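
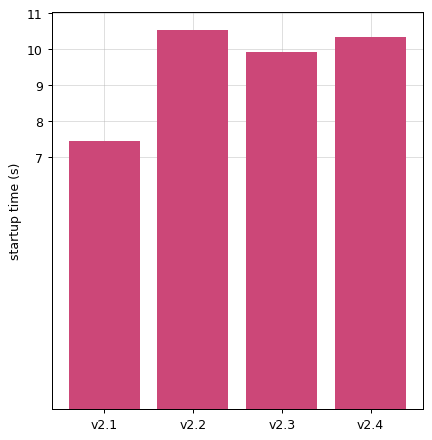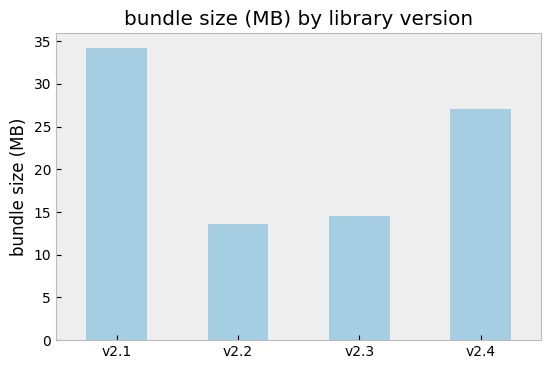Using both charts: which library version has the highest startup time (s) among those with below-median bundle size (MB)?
Chart 2 median bundle size (MB) ≈ 20; below-median library versions: v2.2, v2.3. Among those, v2.2 has the highest startup time (s) (≈ 11).

v2.2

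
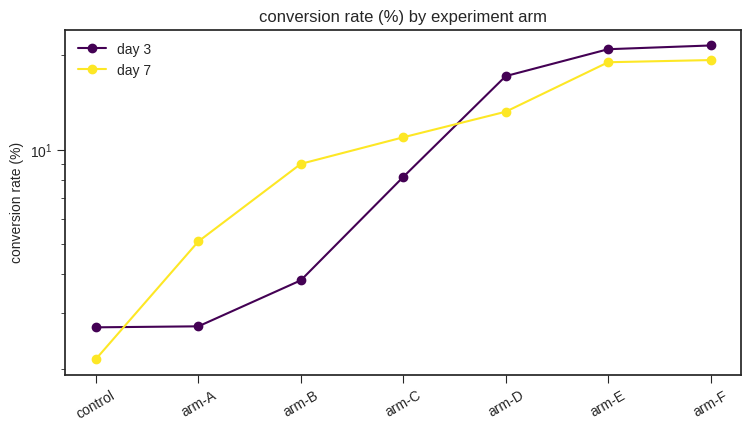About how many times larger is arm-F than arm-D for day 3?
≈ 1.22×

arm-F ≈ 22, arm-D ≈ 18; 22/18 ≈ 1.22.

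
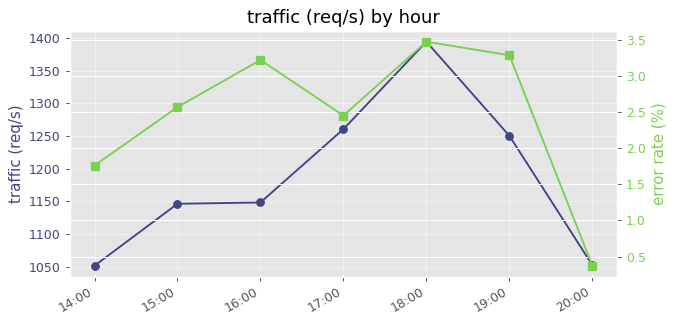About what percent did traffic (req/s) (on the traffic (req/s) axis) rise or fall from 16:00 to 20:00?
16:00 ≈ 1150, 20:00 ≈ 1050; (1050 − 1150) / 1150 ≈ -8.7%.

≈ -8.7%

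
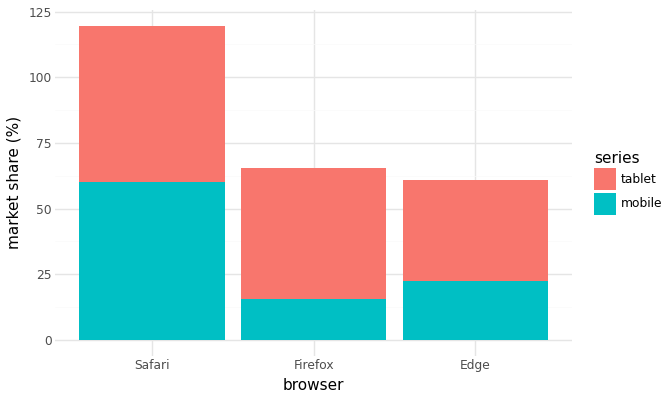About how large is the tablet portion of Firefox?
tablet top ≈ 70, bottom ≈ 20; segment ≈ 50.

≈ 50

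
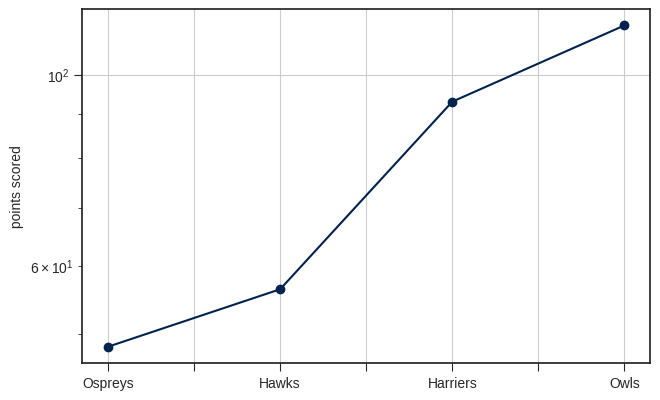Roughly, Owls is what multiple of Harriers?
Owls ≈ 110, Harriers ≈ 90; 110/90 ≈ 1.22.

≈ 1.22×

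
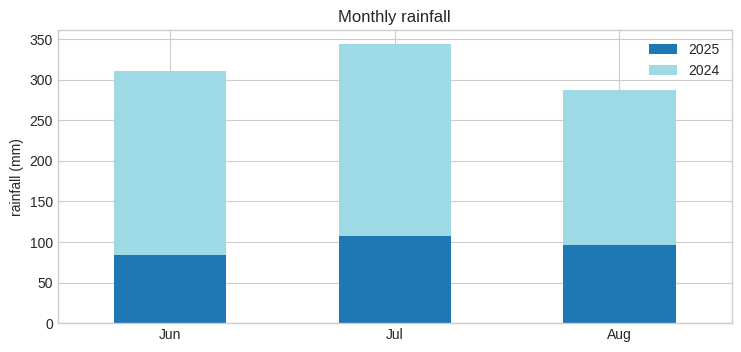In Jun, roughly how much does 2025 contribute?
≈ 100

2025 top ≈ 100, bottom ≈ 0; segment ≈ 100.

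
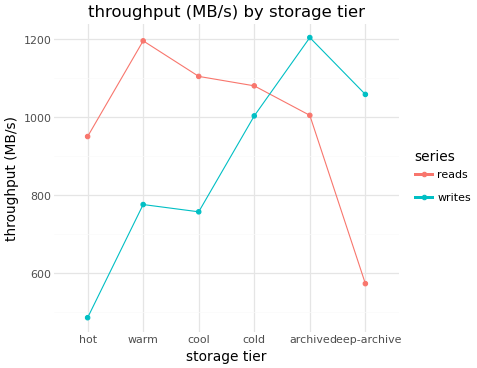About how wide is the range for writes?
≈ 700

Max archive ≈ 1200, min hot ≈ 500; range ≈ 700.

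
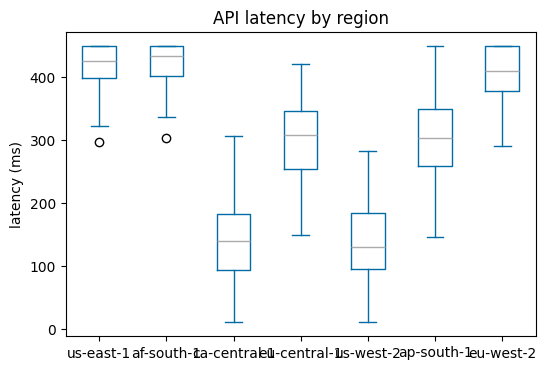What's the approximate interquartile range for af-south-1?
Q3 ≈ 450, Q1 ≈ 400; IQR ≈ 50.

≈ 50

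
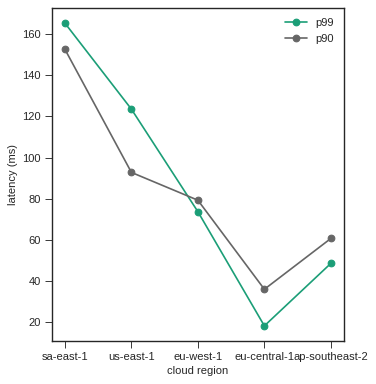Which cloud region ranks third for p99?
eu-west-1

Top 4 for p99: sa-east-1 ≈ 160, us-east-1 ≈ 120, eu-west-1 ≈ 80, ap-southeast-2 ≈ 40.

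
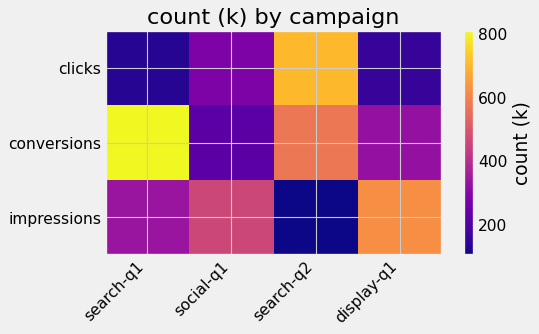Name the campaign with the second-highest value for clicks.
Top 3 for clicks: search-q2 ≈ 700, social-q1 ≈ 300, display-q1 ≈ 200.

social-q1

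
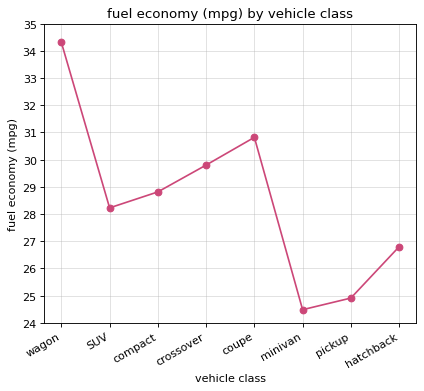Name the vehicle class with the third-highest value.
crossover

Top 4: wagon ≈ 34, coupe ≈ 31, crossover ≈ 30, compact ≈ 29.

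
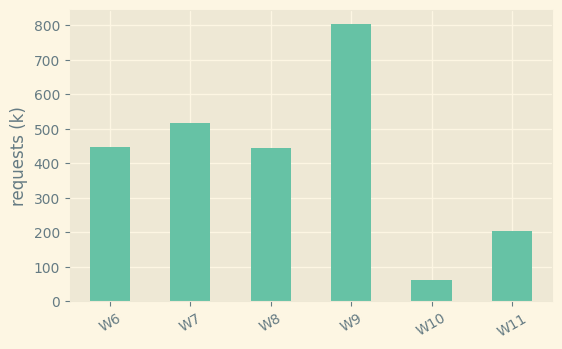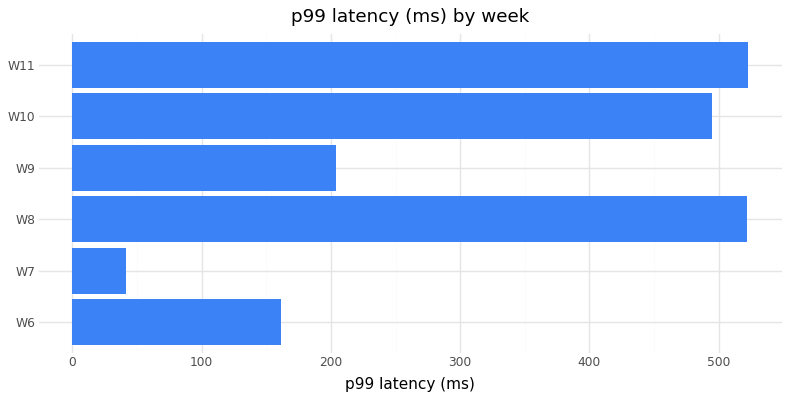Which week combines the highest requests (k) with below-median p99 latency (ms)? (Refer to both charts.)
Chart 2 median p99 latency (ms) ≈ 350; below-median weeks: W6, W7, W9. Among those, W9 has the highest requests (k) (≈ 800).

W9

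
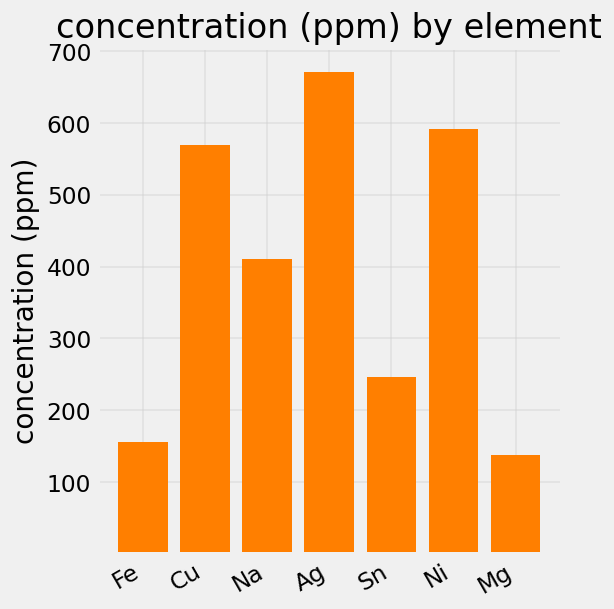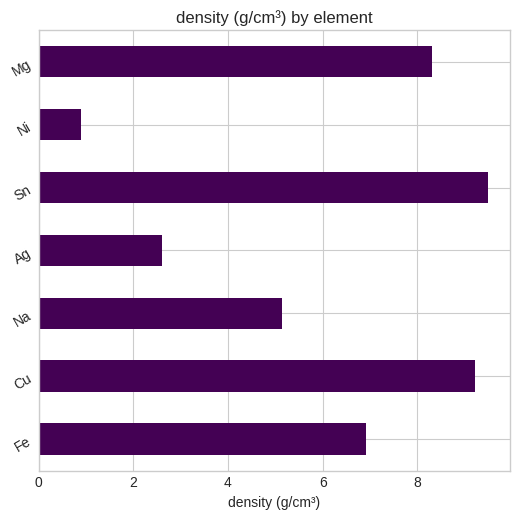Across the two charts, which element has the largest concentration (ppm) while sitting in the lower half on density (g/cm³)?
Chart 2 median density (g/cm³) ≈ 7; below-median elements: Na, Ag, Ni. Among those, Ag has the highest concentration (ppm) (≈ 700).

Ag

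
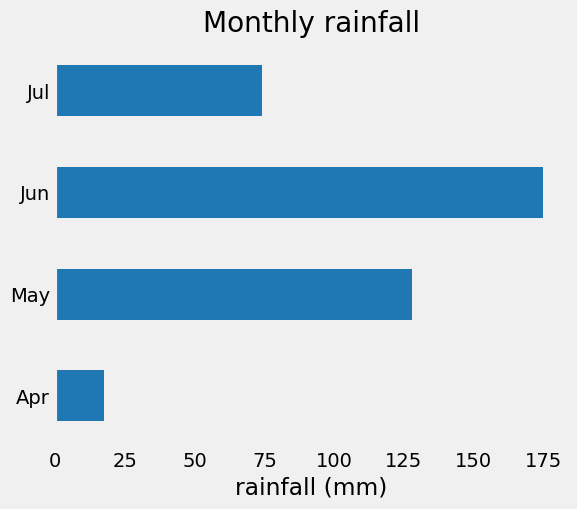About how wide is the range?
Max Jun ≈ 180, min Apr ≈ 20; range ≈ 160.

≈ 160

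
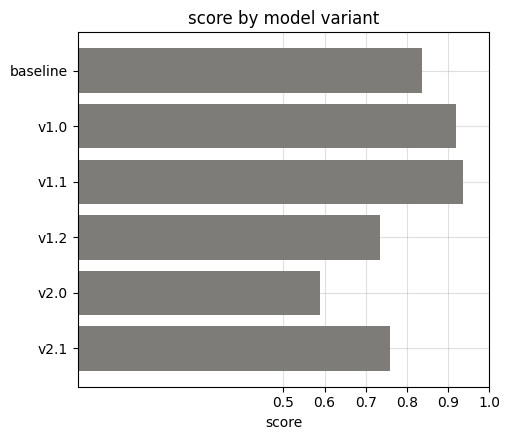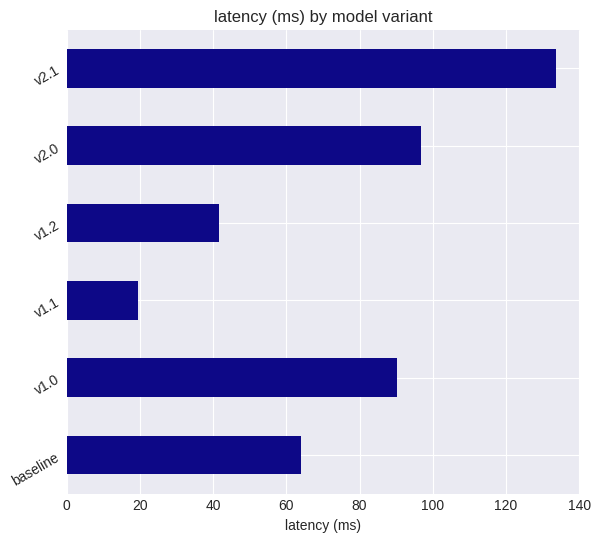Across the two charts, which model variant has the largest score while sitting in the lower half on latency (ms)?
Chart 2 median latency (ms) ≈ 80; below-median model variants: baseline, v1.1, v1.2. Among those, v1.1 has the highest score (≈ 0.9).

v1.1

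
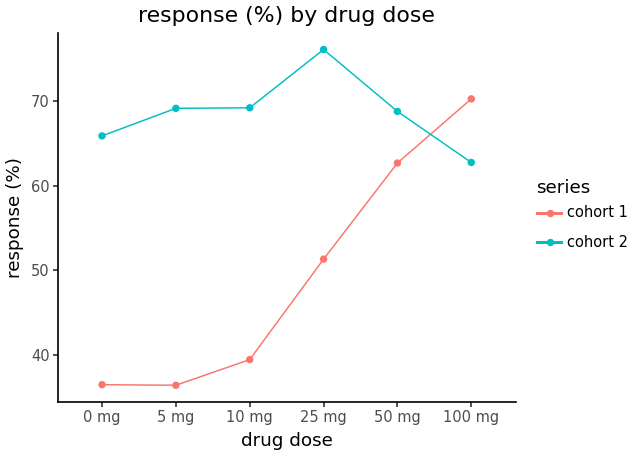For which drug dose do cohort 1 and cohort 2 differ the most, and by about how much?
5 mg: cohort 1 ≈ 35, cohort 2 ≈ 70 → gap ≈ 35. Next-largest (10 mg) is only ≈ 30.

5 mg, ≈ 35 %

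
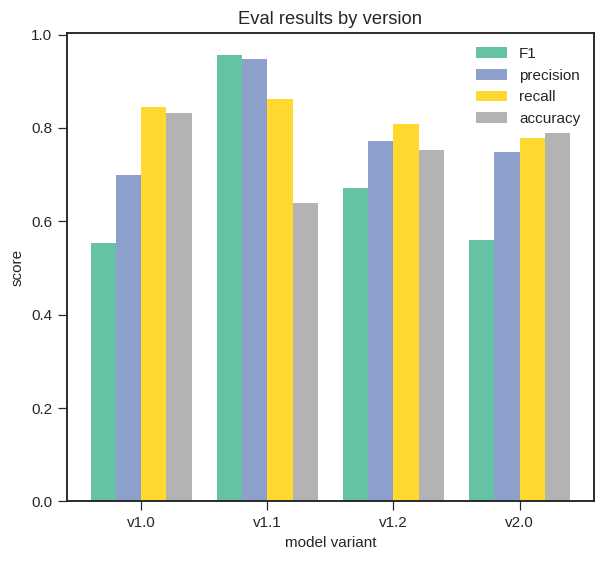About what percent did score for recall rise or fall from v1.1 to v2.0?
v1.1 ≈ 0.9, v2.0 ≈ 0.8; (0.8 − 0.9) / 0.9 ≈ -11.1%.

≈ -11.1%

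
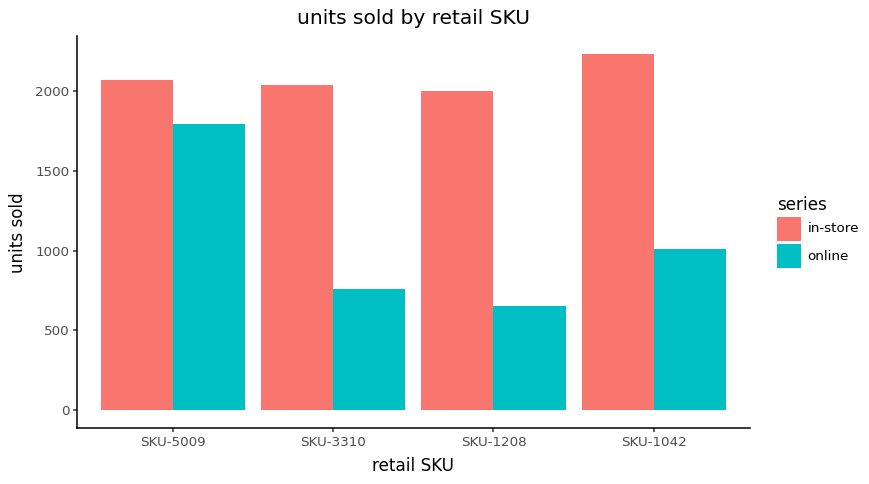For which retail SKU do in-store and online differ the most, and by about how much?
SKU-1208, ≈ 1400

SKU-1208: in-store ≈ 2000, online ≈ 600 → gap ≈ 1400. Next-largest (SKU-3310) is only ≈ 1200.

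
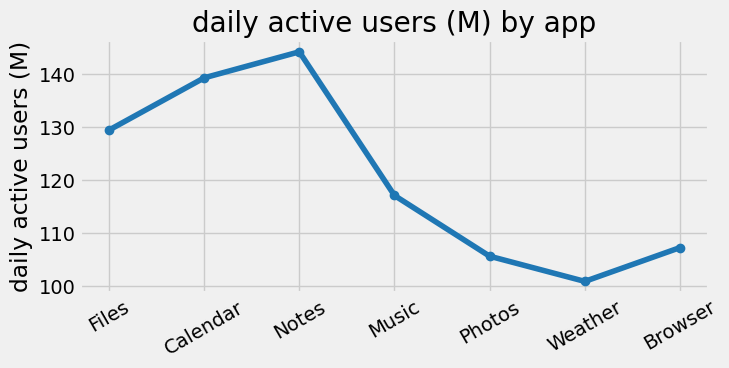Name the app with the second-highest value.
Top 3: Notes ≈ 145, Calendar ≈ 140, Files ≈ 130.

Calendar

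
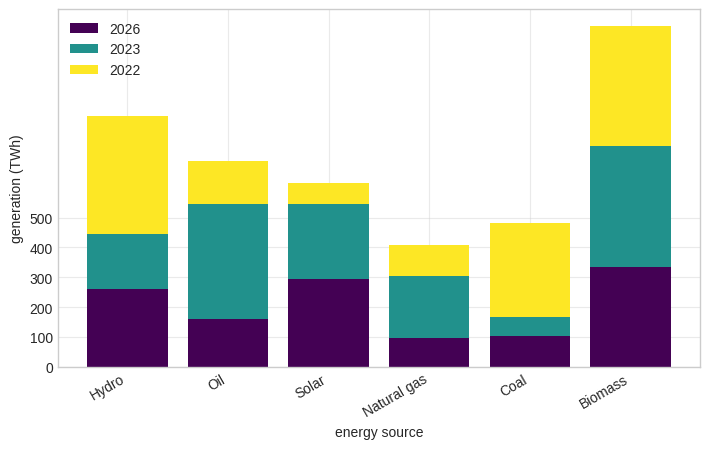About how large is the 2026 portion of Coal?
≈ 100

2026 top ≈ 100, bottom ≈ 0; segment ≈ 100.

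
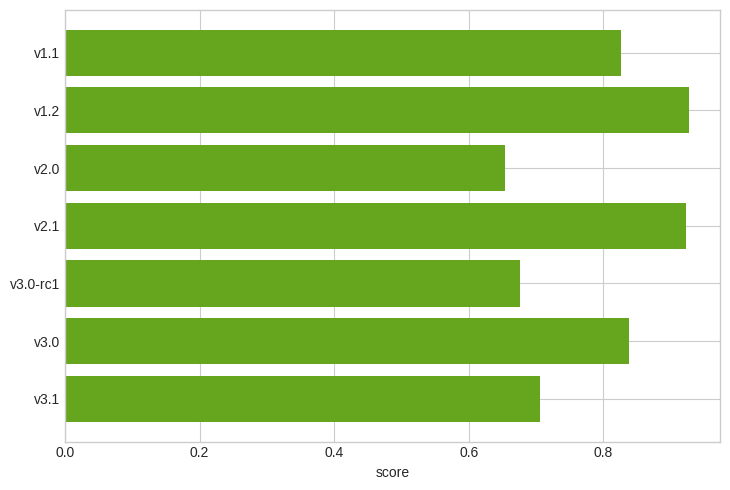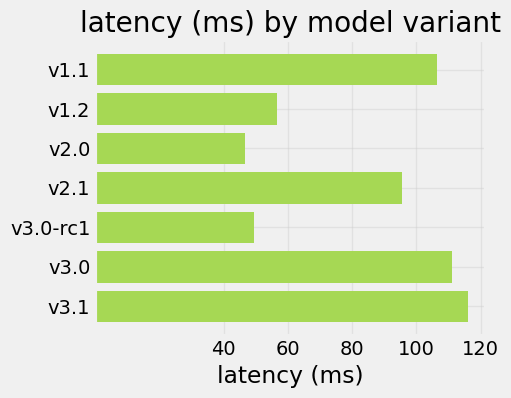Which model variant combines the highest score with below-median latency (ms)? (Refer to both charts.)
Chart 2 median latency (ms) ≈ 100; below-median model variants: v1.2, v2.0, v3.0-rc1. Among those, v1.2 has the highest score (≈ 0.9).

v1.2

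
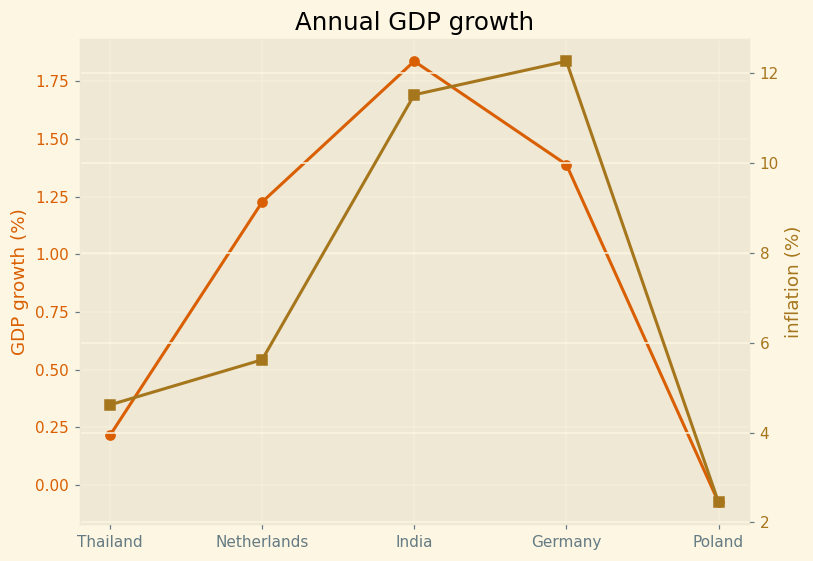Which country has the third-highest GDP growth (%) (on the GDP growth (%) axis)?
Top 4 (on the GDP growth (%) axis): India ≈ 1.8, Germany ≈ 1.4, Netherlands ≈ 1.2, Thailand ≈ 0.2.

Netherlands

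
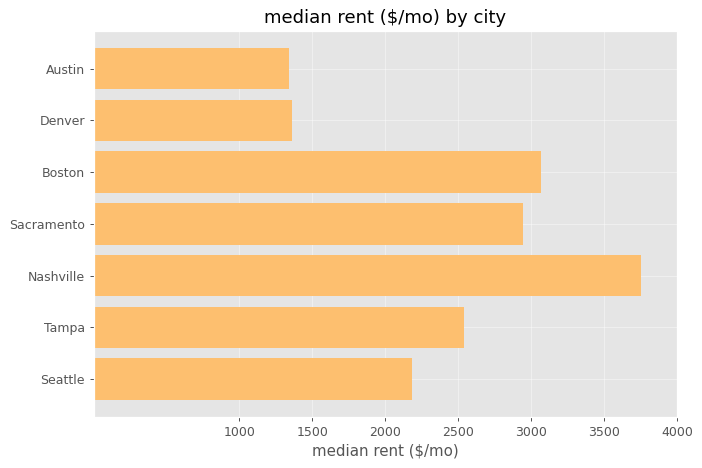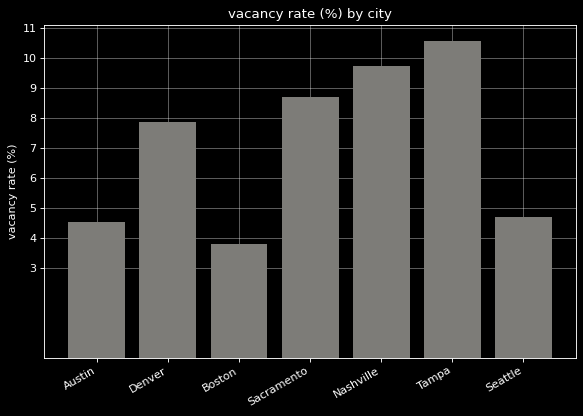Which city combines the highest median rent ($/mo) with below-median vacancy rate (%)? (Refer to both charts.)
Chart 2 median vacancy rate (%) ≈ 8; below-median cities: Austin, Boston, Seattle. Among those, Boston has the highest median rent ($/mo) (≈ 3000).

Boston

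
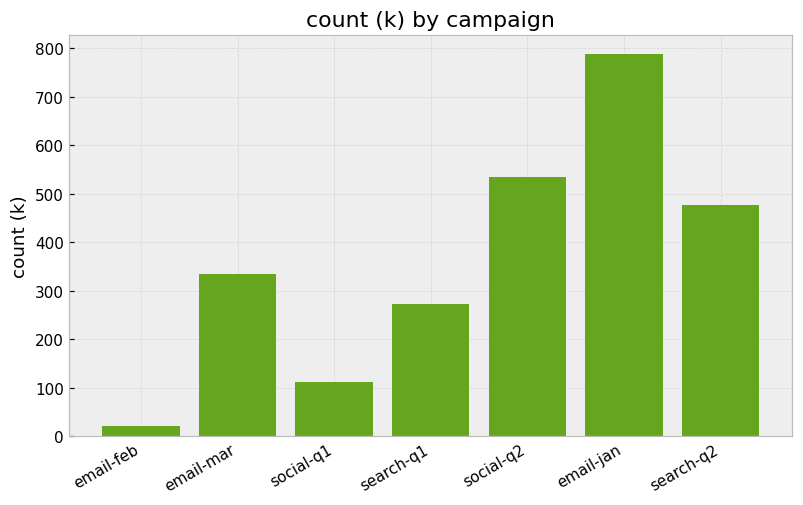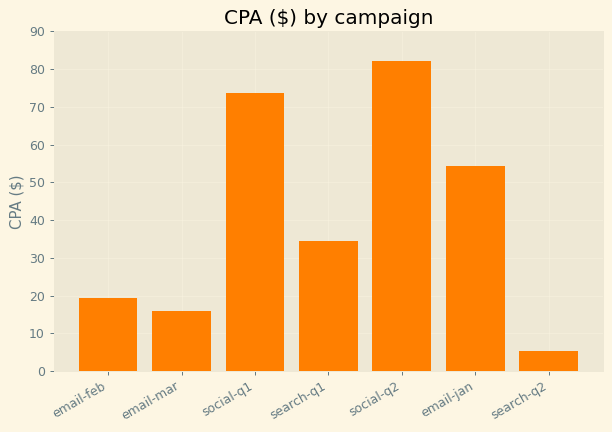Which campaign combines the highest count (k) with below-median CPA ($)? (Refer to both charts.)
Chart 2 median CPA ($) ≈ 30; below-median campaigns: email-feb, email-mar, search-q2. Among those, search-q2 has the highest count (k) (≈ 500).

search-q2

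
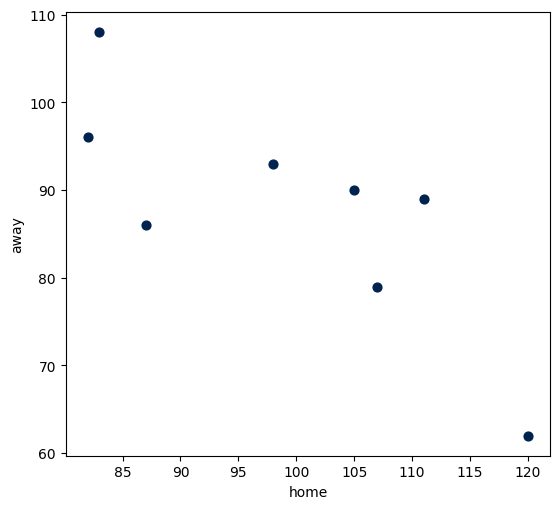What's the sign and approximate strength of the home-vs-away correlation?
negative, strong

Points are negatively correlated; strong (|r| ≈ 0.8).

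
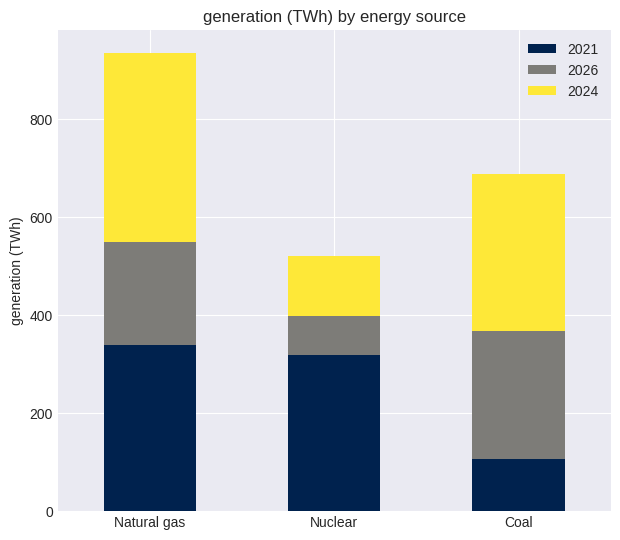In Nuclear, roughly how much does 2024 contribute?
≈ 100

2024 top ≈ 500, bottom ≈ 400; segment ≈ 100.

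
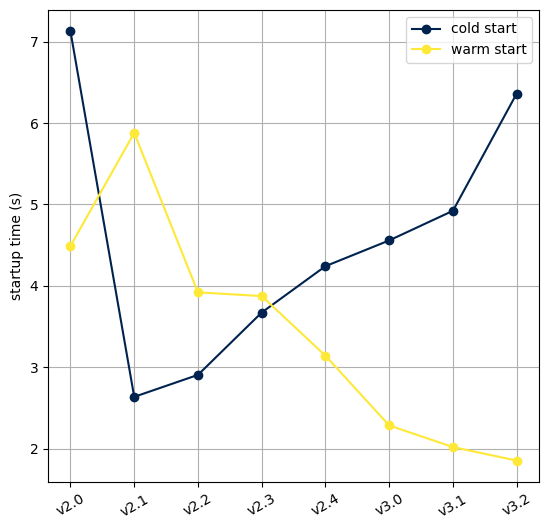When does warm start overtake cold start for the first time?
v2.1

v2.0: warm start ≈ 4.5 vs cold start ≈ 7.0 (not yet); v2.1: warm start ≈ 6.0 vs cold start ≈ 2.5 (first crossover).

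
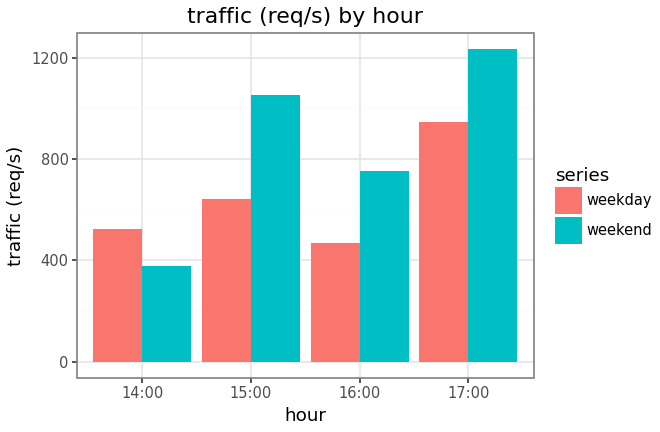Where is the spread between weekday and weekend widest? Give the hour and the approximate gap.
15:00, ≈ 400 req/s

15:00: weekday ≈ 600, weekend ≈ 1000 → gap ≈ 400. Next-largest (17:00) is only ≈ 200.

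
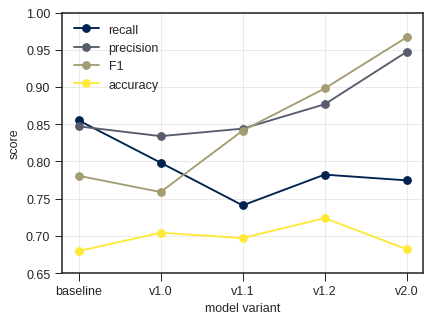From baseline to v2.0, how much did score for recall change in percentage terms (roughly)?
≈ -11.8%

baseline ≈ 0.85, v2.0 ≈ 0.75; (0.75 − 0.85) / 0.85 ≈ -11.8%.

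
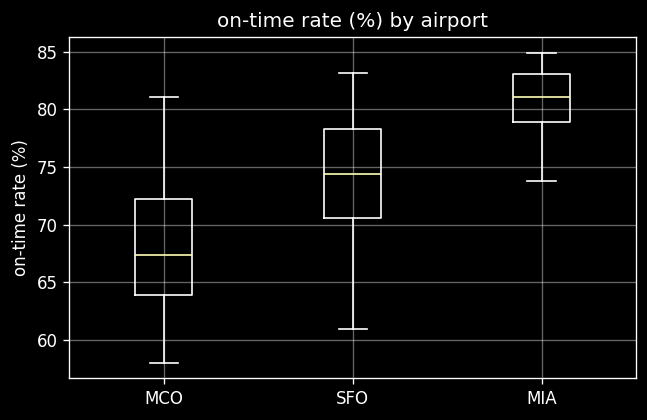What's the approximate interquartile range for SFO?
Q3 ≈ 78, Q1 ≈ 70; IQR ≈ 8.

≈ 8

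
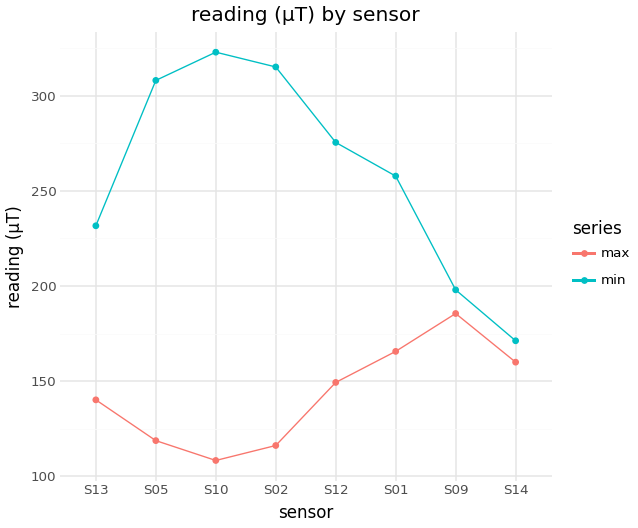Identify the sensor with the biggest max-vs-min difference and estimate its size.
S10: max ≈ 100, min ≈ 320 → gap ≈ 220. Next-largest (S02) is only ≈ 200.

S10, ≈ 220 µT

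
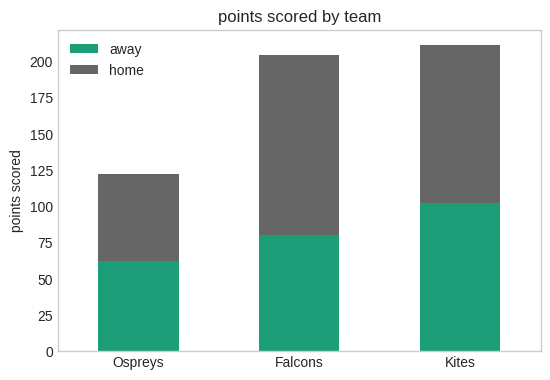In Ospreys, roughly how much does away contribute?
≈ 60

away top ≈ 60, bottom ≈ 0; segment ≈ 60.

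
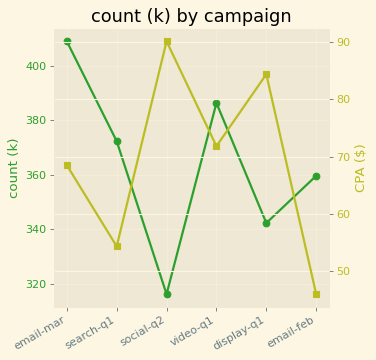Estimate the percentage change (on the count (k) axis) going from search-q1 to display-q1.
≈ -8.1%

search-q1 ≈ 370, display-q1 ≈ 340; (340 − 370) / 370 ≈ -8.1%.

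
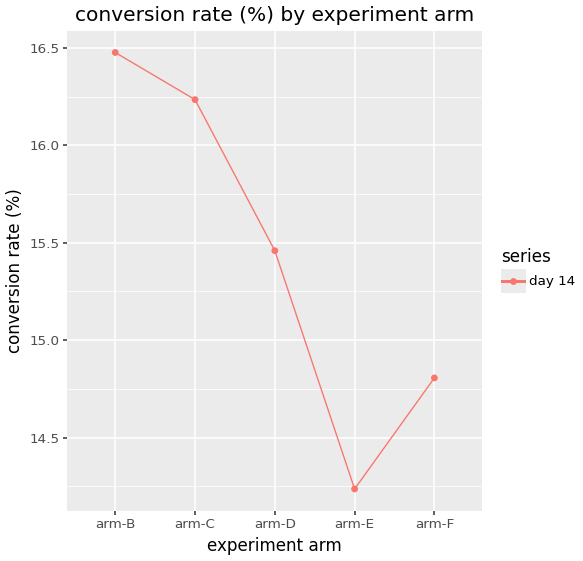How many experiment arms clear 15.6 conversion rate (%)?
Above 15.6: arm-B, arm-C.

2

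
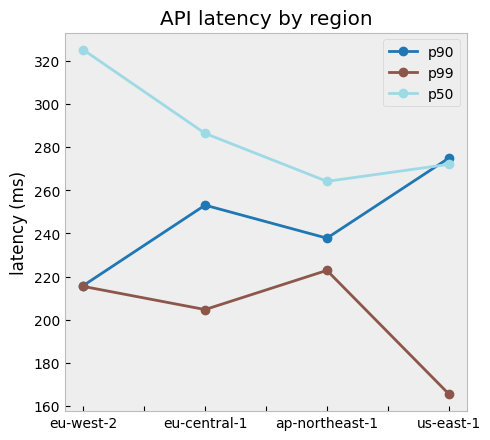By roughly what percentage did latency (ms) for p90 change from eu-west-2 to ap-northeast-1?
eu-west-2 ≈ 220, ap-northeast-1 ≈ 240; (240 − 220) / 220 ≈ +9.1%.

≈ +9.1%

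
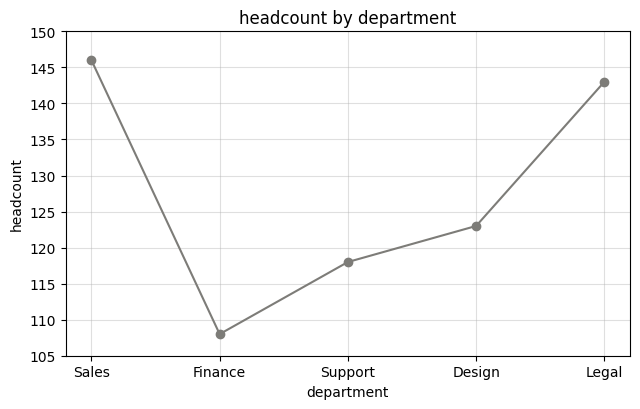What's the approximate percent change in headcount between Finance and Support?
≈ +9.1%

Finance ≈ 110, Support ≈ 120; (120 − 110) / 110 ≈ +9.1%.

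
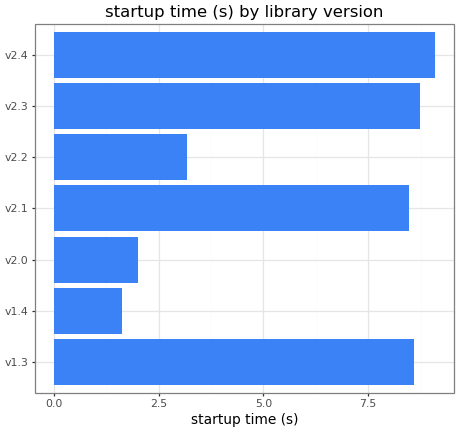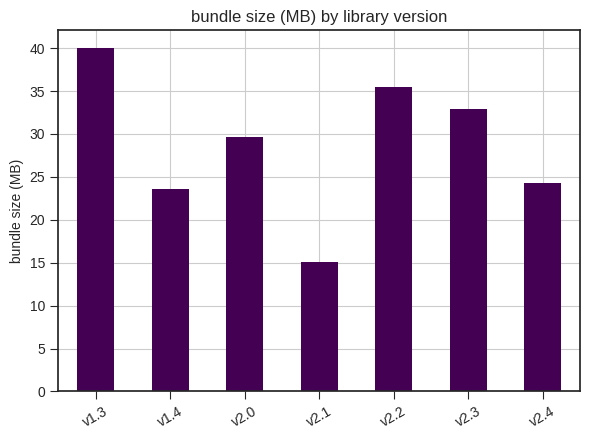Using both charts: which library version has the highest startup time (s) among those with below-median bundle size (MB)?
Chart 2 median bundle size (MB) ≈ 30; below-median library versions: v1.4, v2.1, v2.4. Among those, v2.4 has the highest startup time (s) (≈ 9).

v2.4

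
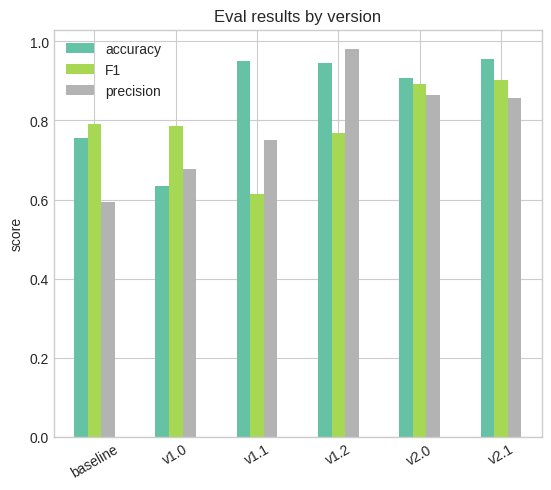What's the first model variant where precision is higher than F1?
v1.1

v1.0: precision ≈ 0.7 vs F1 ≈ 0.8 (not yet); v1.1: precision ≈ 0.8 vs F1 ≈ 0.6 (first crossover).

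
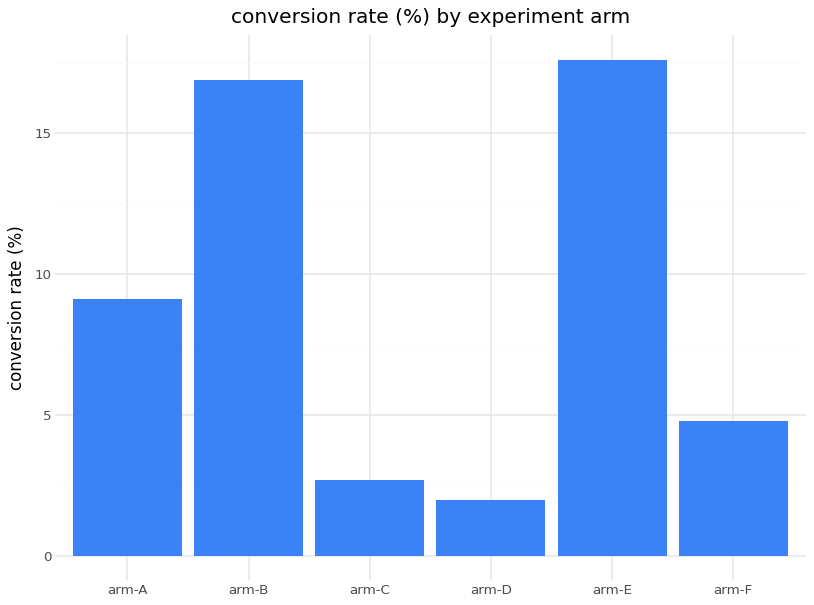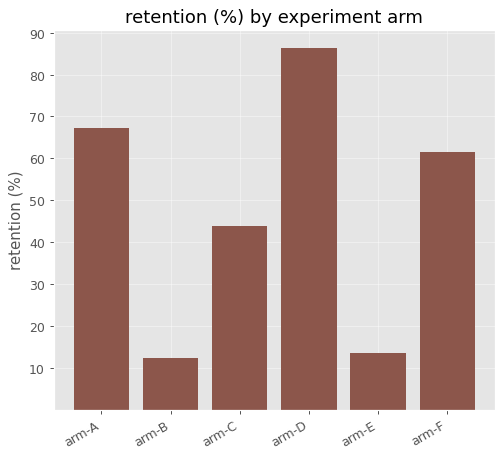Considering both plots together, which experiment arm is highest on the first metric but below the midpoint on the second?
Chart 2 median retention (%) ≈ 50; below-median experiment arms: arm-B, arm-C, arm-E. Among those, arm-E has the highest conversion rate (%) (≈ 18).

arm-E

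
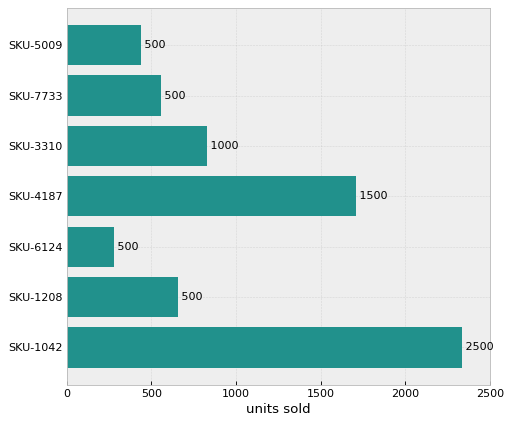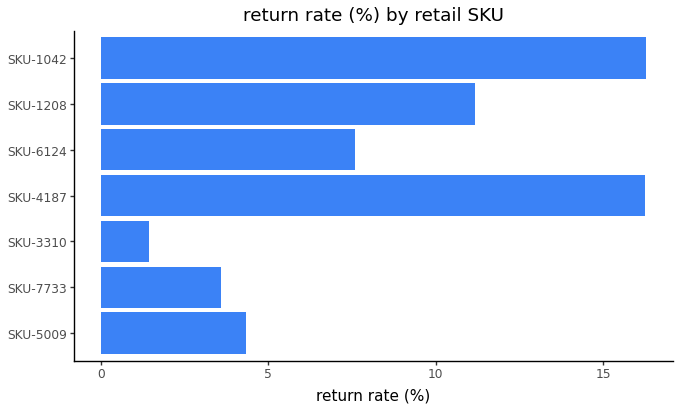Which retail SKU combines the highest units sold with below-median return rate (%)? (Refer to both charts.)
SKU-3310

Chart 2 median return rate (%) ≈ 8; below-median retail SKUs: SKU-5009, SKU-7733, SKU-3310. Among those, SKU-3310 has the highest units sold (≈ 1000).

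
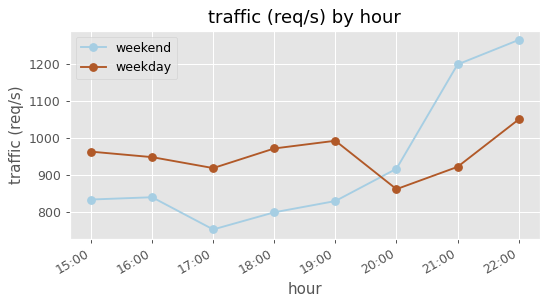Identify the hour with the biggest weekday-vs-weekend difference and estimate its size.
21:00, ≈ 300 req/s

21:00: weekday ≈ 900, weekend ≈ 1200 → gap ≈ 300. Next-largest (22:00) is only ≈ 200.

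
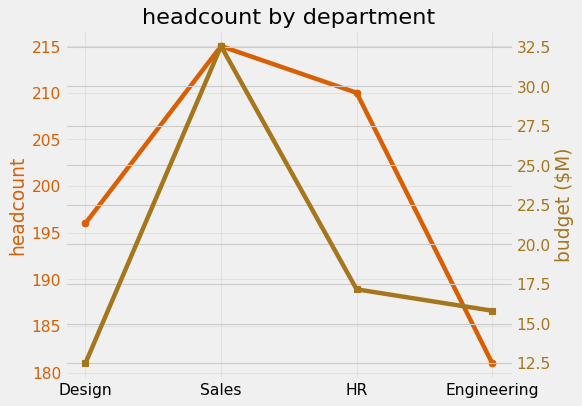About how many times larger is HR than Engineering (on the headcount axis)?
≈ 1.17×

HR ≈ 210, Engineering ≈ 180; 210/180 ≈ 1.17.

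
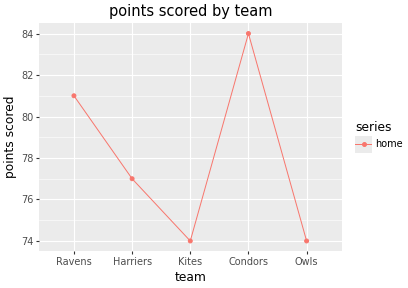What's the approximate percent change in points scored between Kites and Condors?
≈ +13.5%

Kites ≈ 74, Condors ≈ 84; (84 − 74) / 74 ≈ +13.5%.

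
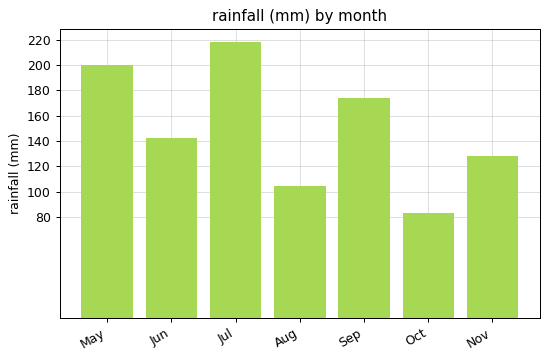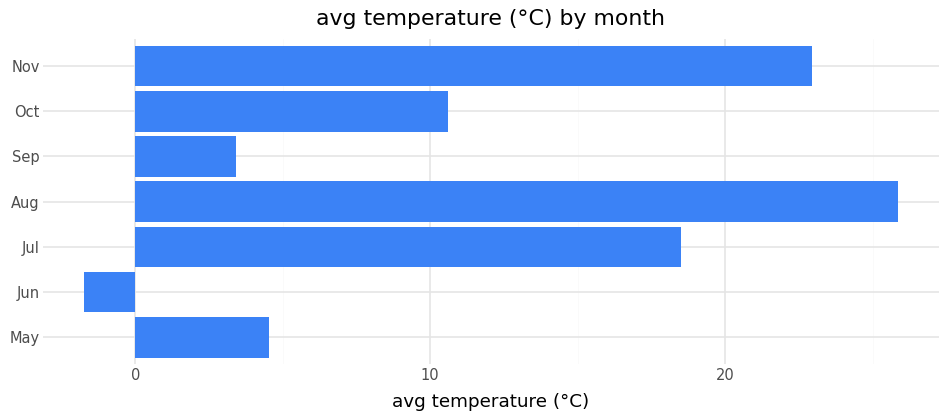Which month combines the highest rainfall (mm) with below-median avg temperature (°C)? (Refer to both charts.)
May

Chart 2 median avg temperature (°C) ≈ 10; below-median months: May, Jun, Sep. Among those, May has the highest rainfall (mm) (≈ 200).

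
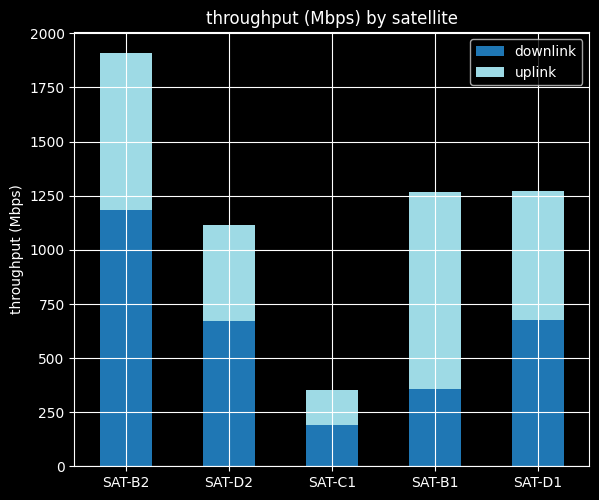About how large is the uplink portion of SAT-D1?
uplink top ≈ 1200, bottom ≈ 600; segment ≈ 600.

≈ 600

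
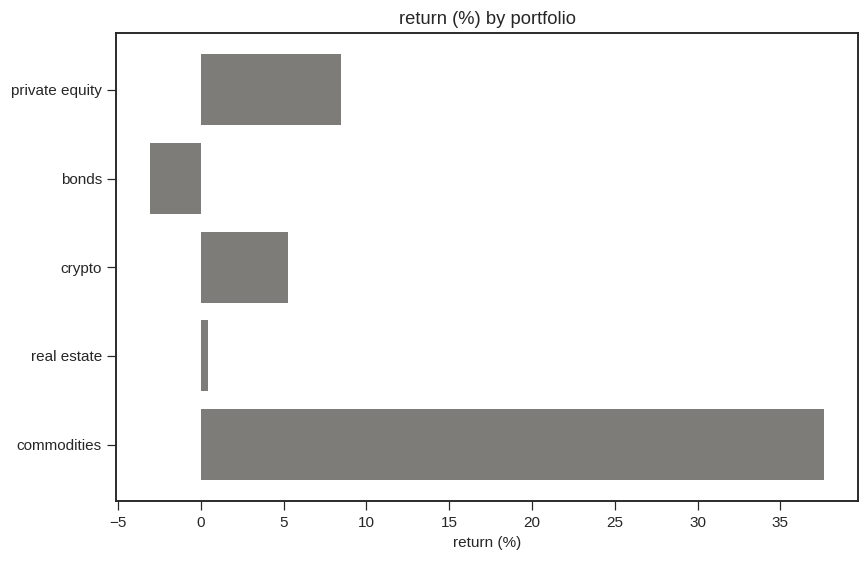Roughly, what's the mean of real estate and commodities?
≈ 20

(0 + 40) / 2 ≈ 20.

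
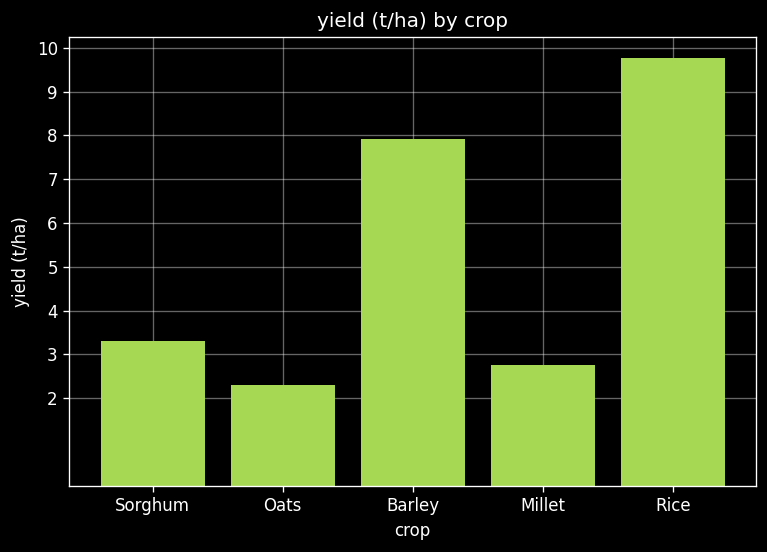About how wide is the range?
Max Rice ≈ 10, min Oats ≈ 2; range ≈ 8.

≈ 8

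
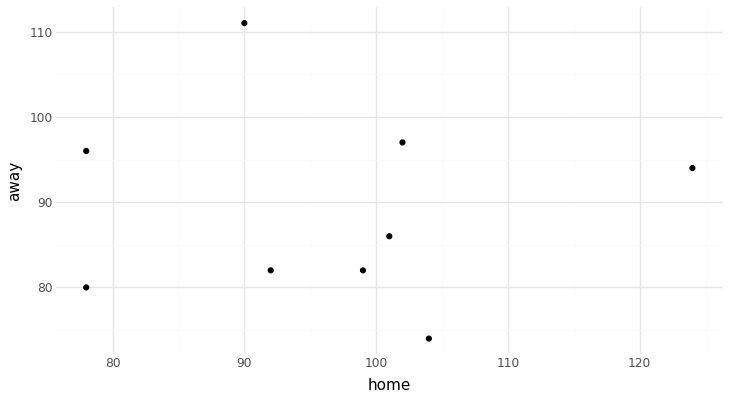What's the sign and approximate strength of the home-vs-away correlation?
no clear correlation

Points are roughly uncorrelated; weak (|r| ≈ 0.0).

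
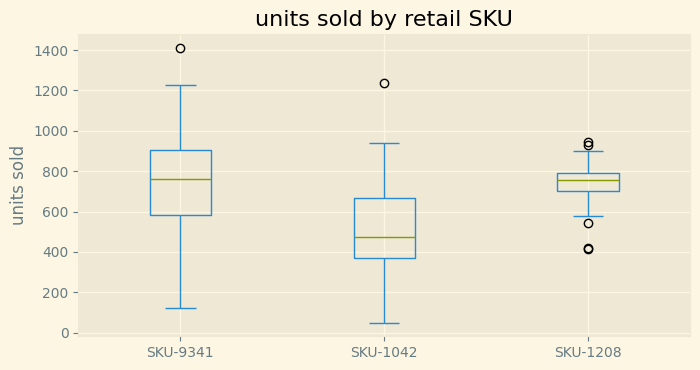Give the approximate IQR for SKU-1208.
Q3 ≈ 800, Q1 ≈ 700; IQR ≈ 100.

≈ 100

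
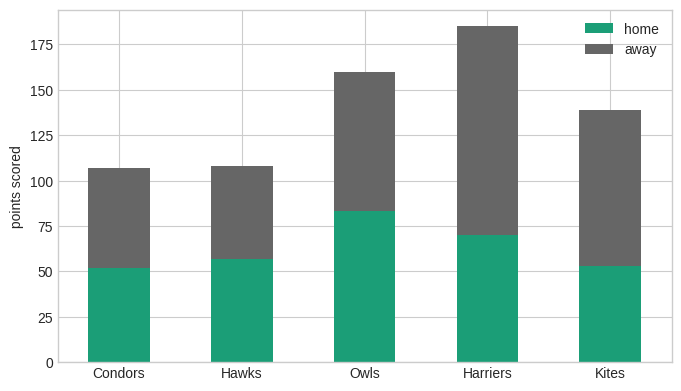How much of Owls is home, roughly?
≈ 80

home top ≈ 80, bottom ≈ 0; segment ≈ 80.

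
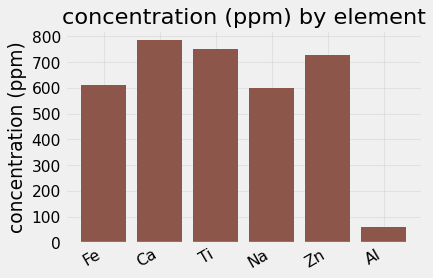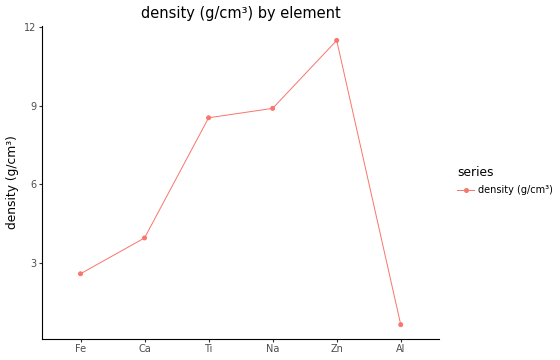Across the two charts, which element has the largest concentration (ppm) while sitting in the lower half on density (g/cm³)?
Ca

Chart 2 median density (g/cm³) ≈ 6; below-median elements: Fe, Ca, Al. Among those, Ca has the highest concentration (ppm) (≈ 800).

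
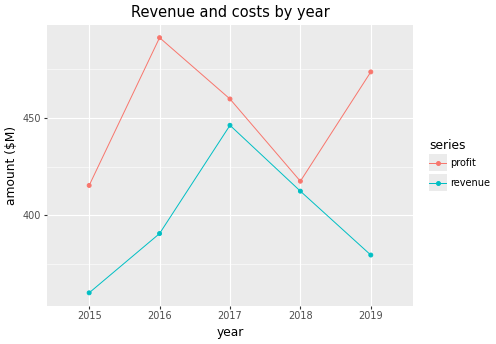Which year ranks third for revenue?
Top 4 for revenue: 2017 ≈ 440, 2018 ≈ 420, 2016 ≈ 400, 2019 ≈ 380.

2016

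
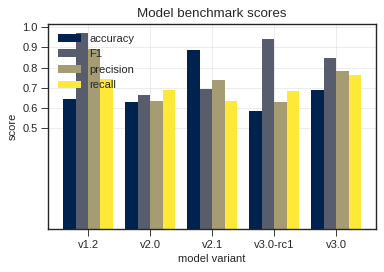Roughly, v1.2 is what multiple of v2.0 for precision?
v1.2 ≈ 0.9, v2.0 ≈ 0.6; 0.9/0.6 ≈ 1.5.

≈ 1.5×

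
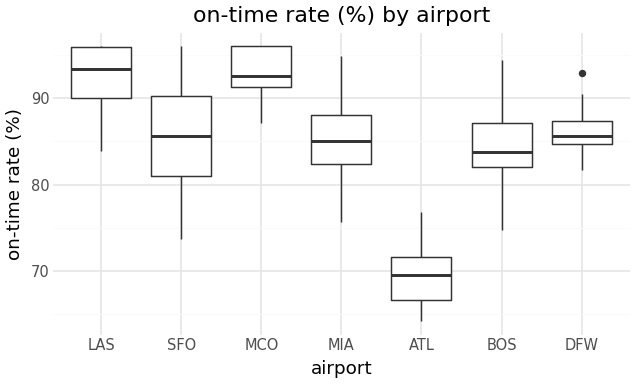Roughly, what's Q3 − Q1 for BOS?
≈ 6

Q3 ≈ 88, Q1 ≈ 82; IQR ≈ 6.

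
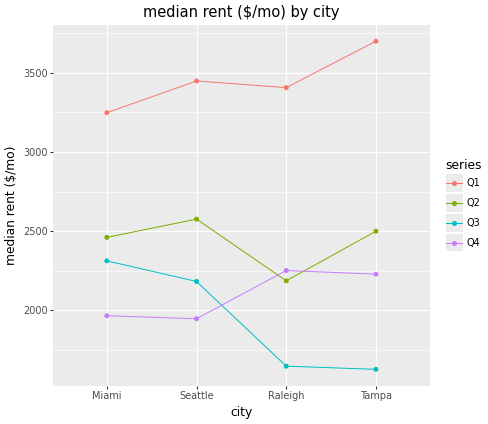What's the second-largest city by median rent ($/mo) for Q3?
Top 3 for Q3: Miami ≈ 2400, Seattle ≈ 2200, Raleigh ≈ 1600.

Seattle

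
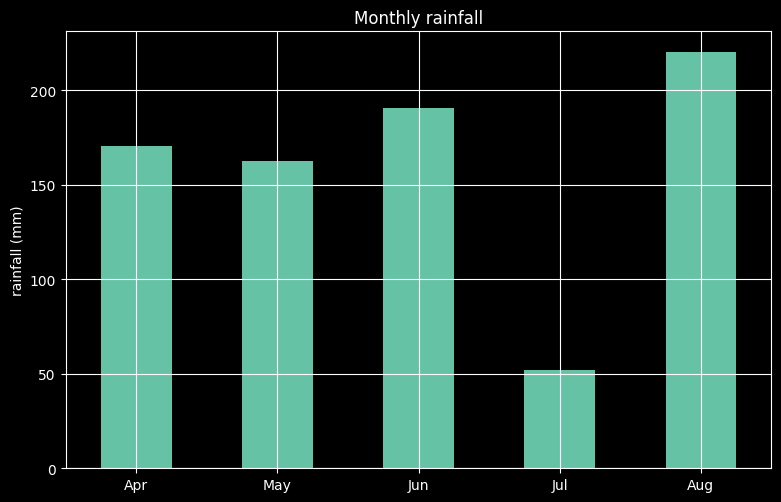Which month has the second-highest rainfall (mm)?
Jun

Top 3: Aug ≈ 220, Jun ≈ 200, Apr ≈ 180.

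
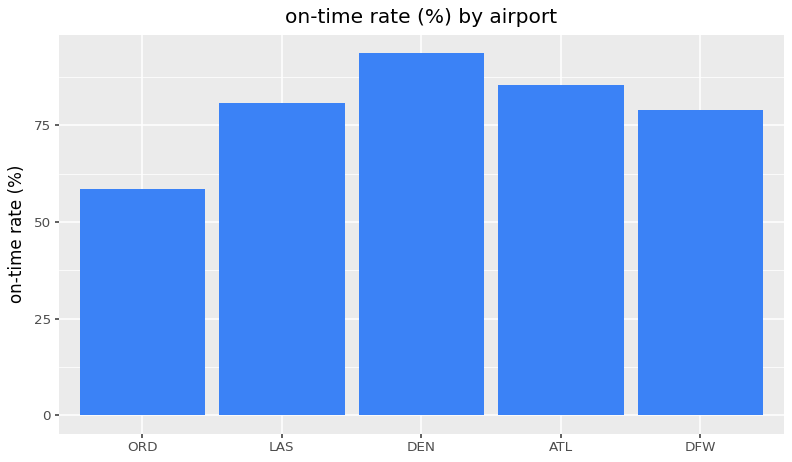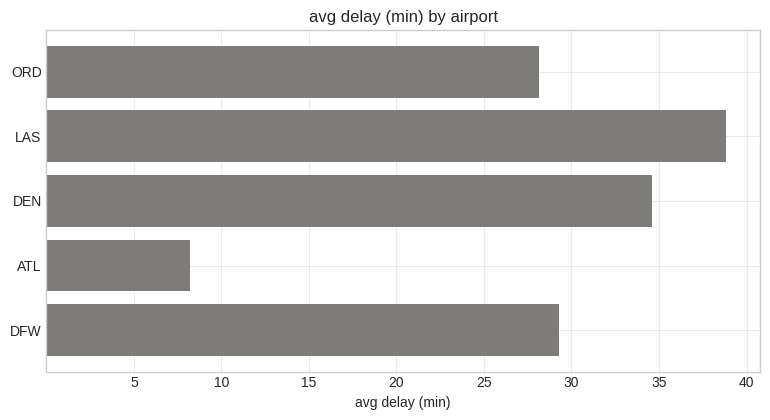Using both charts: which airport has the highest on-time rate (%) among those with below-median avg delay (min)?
Chart 2 median avg delay (min) ≈ 30; below-median airports: ORD, ATL. Among those, ATL has the highest on-time rate (%) (≈ 90).

ATL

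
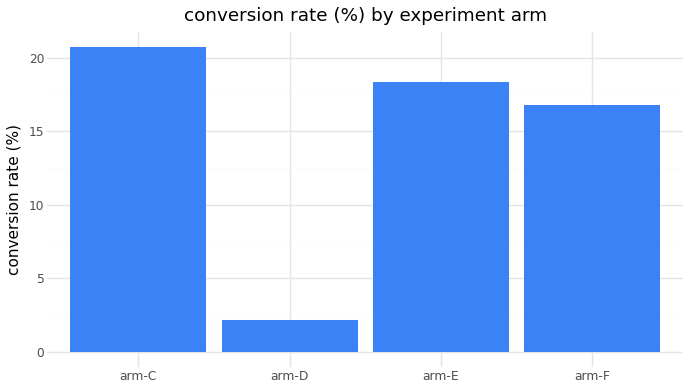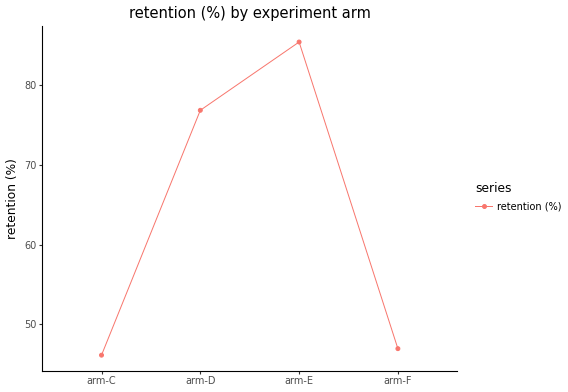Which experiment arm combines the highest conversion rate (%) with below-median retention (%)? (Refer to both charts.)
Chart 2 median retention (%) ≈ 60; below-median experiment arms: arm-C, arm-F. Among those, arm-C has the highest conversion rate (%) (≈ 20).

arm-C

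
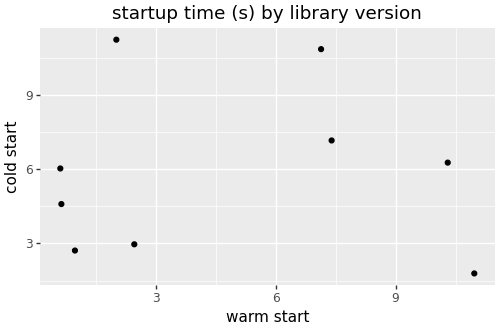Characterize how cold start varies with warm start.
Points are roughly uncorrelated; weak (|r| ≈ 0.0).

no clear correlation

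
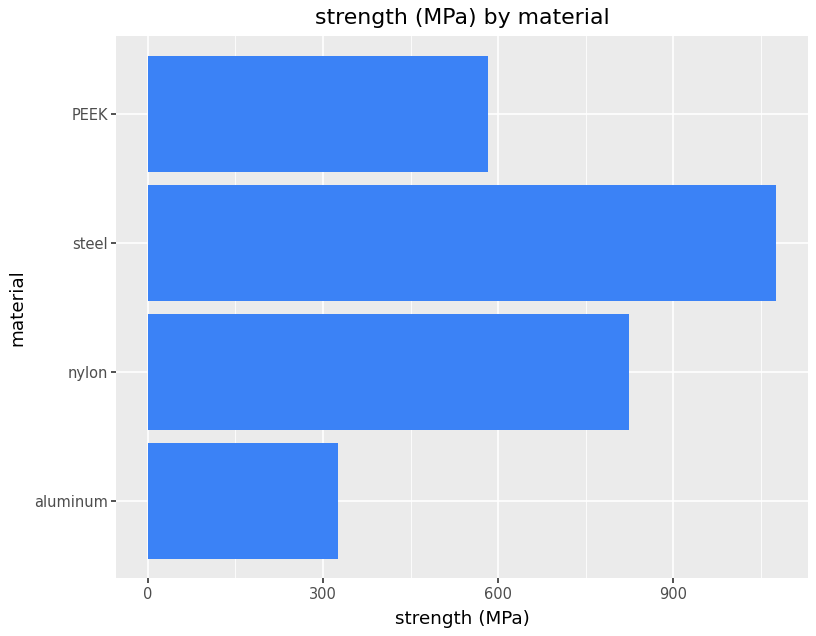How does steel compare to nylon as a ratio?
≈ 1.38×

steel ≈ 1100, nylon ≈ 800; 1100/800 ≈ 1.38.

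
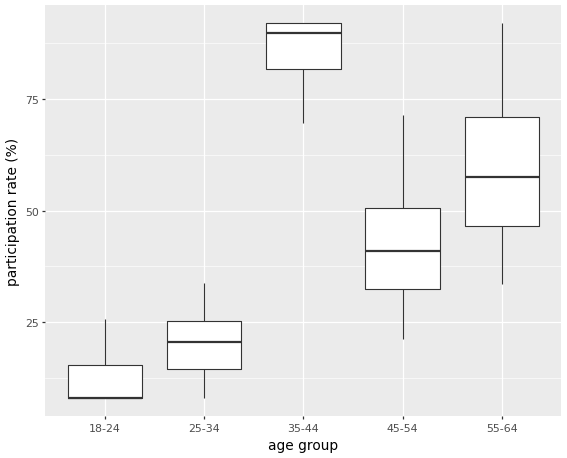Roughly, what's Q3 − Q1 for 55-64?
Q3 ≈ 70, Q1 ≈ 50; IQR ≈ 20.

≈ 20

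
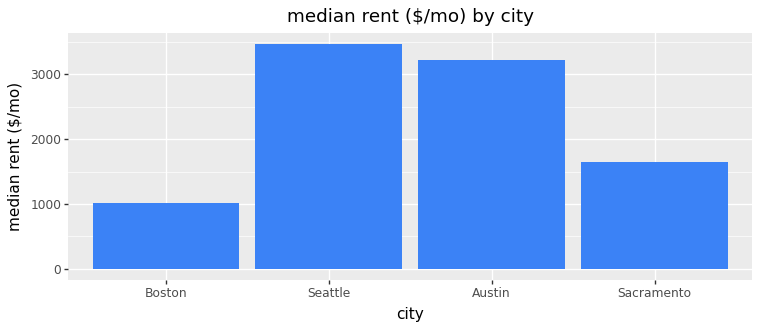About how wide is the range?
≈ 2500

Max Seattle ≈ 3500, min Boston ≈ 1000; range ≈ 2500.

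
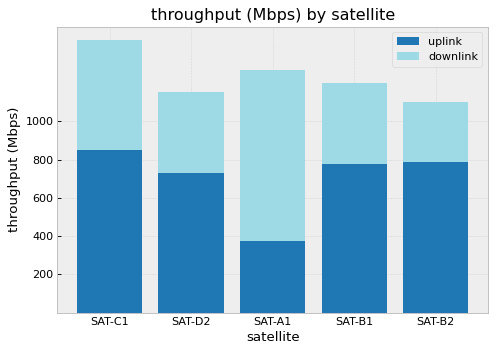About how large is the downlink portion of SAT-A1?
downlink top ≈ 1200, bottom ≈ 400; segment ≈ 800.

≈ 800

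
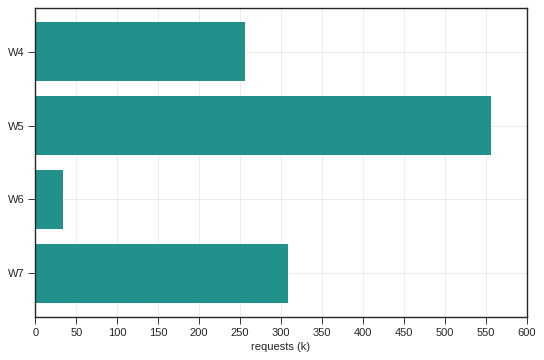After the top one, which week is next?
W7

Top 3: W5 ≈ 550, W7 ≈ 300, W4 ≈ 250.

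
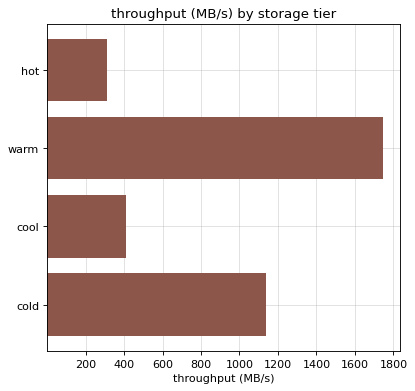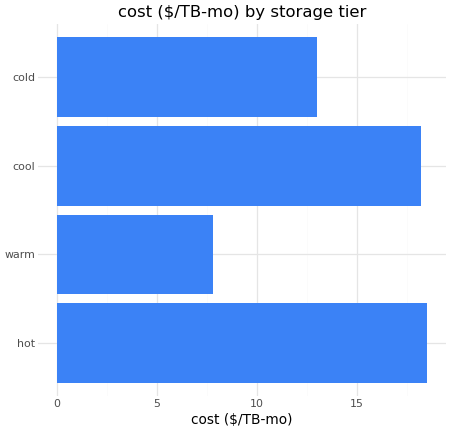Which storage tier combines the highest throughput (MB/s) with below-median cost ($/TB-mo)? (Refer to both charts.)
Chart 2 median cost ($/TB-mo) ≈ 16; below-median storage tiers: warm, cold. Among those, warm has the highest throughput (MB/s) (≈ 1800).

warm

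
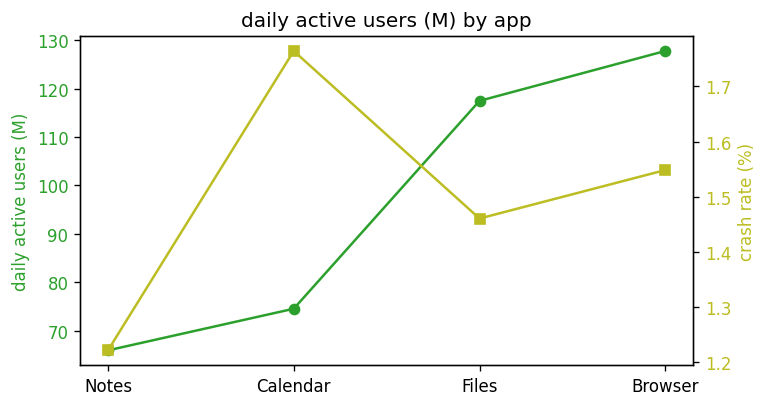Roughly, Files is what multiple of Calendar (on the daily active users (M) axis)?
≈ 1.71×

Files ≈ 120, Calendar ≈ 70; 120/70 ≈ 1.71.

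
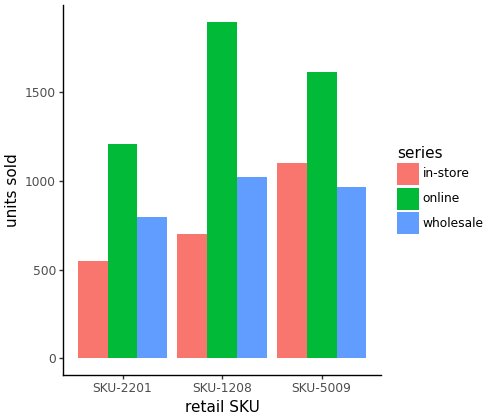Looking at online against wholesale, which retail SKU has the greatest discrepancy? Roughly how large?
SKU-1208, ≈ 800

SKU-1208: online ≈ 1800, wholesale ≈ 1000 → gap ≈ 800. Next-largest (SKU-5009) is only ≈ 600.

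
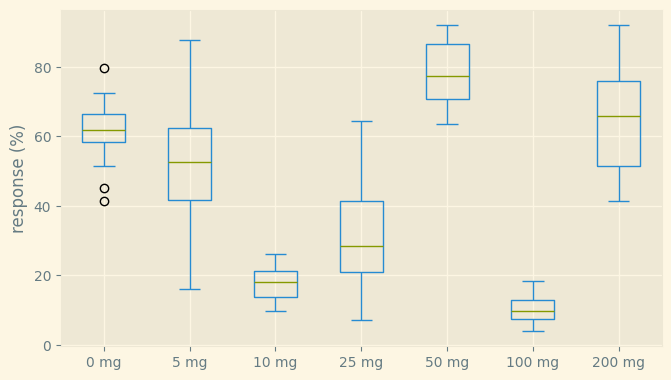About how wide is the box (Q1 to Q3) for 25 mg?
≈ 20

Q3 ≈ 40, Q1 ≈ 20; IQR ≈ 20.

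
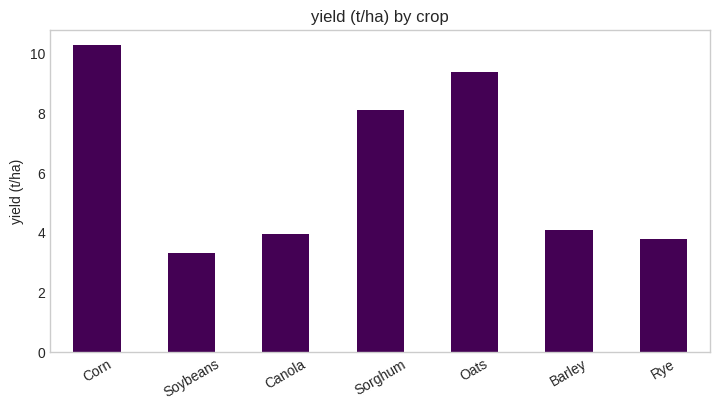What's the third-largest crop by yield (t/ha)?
Sorghum

Top 4: Corn ≈ 10, Oats ≈ 9, Sorghum ≈ 8, Barley ≈ 4.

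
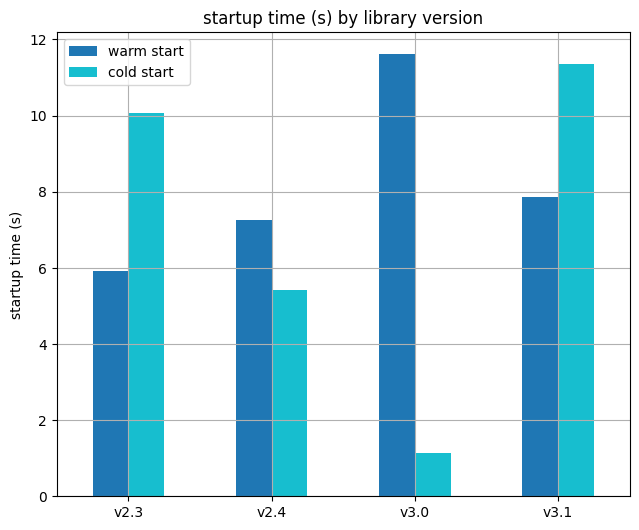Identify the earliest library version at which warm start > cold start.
v2.4

v2.3: warm start ≈ 6 vs cold start ≈ 10 (not yet); v2.4: warm start ≈ 7 vs cold start ≈ 5 (first crossover).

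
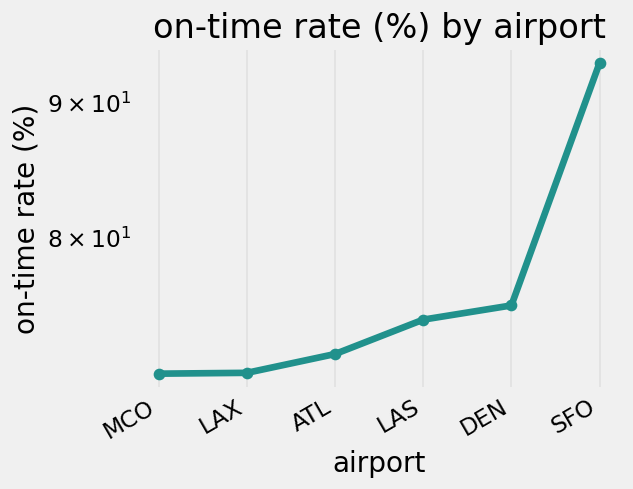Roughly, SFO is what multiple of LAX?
SFO ≈ 94, LAX ≈ 72; 94/72 ≈ 1.31.

≈ 1.31×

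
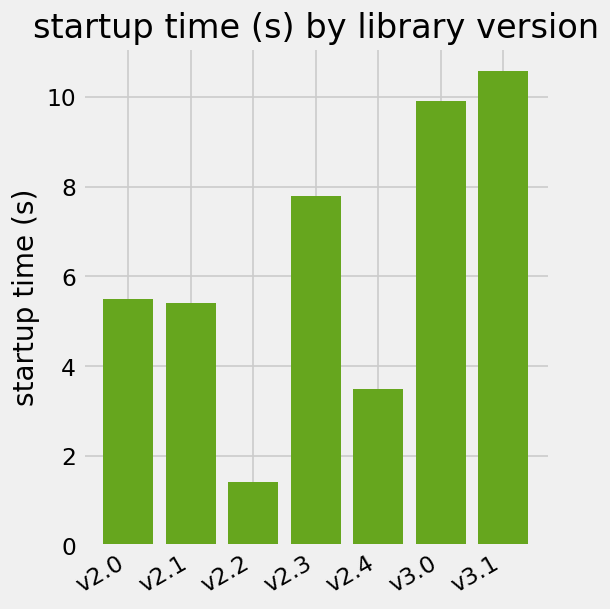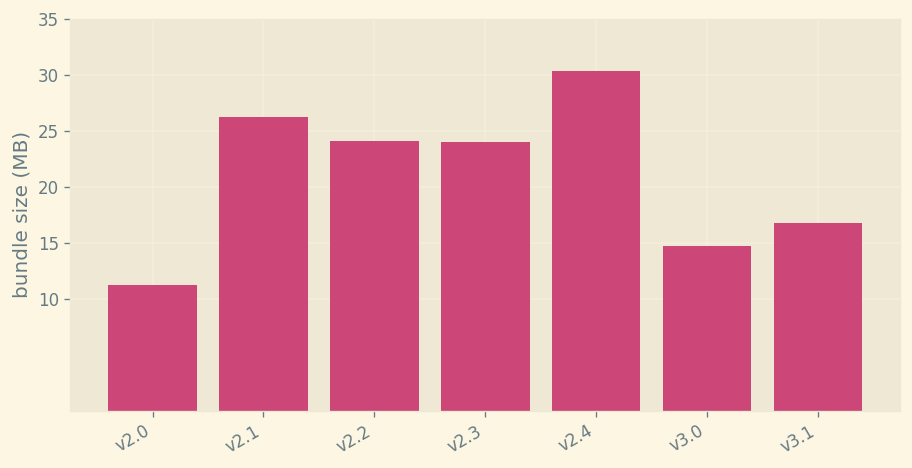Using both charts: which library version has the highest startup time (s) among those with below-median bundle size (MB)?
Chart 2 median bundle size (MB) ≈ 25; below-median library versions: v2.0, v3.0, v3.1. Among those, v3.1 has the highest startup time (s) (≈ 11).

v3.1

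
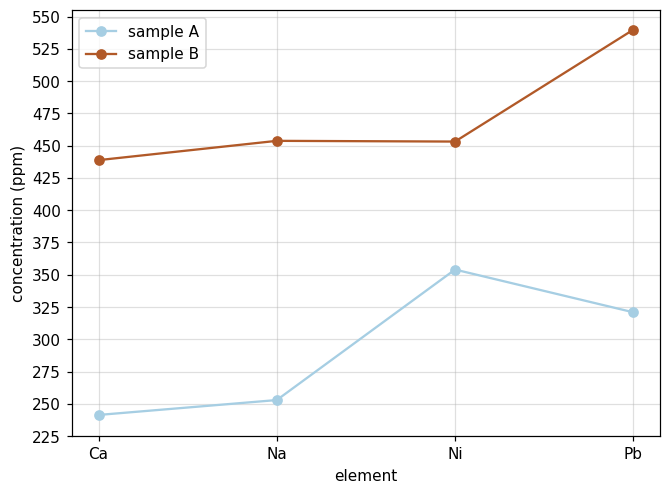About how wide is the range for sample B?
≈ 100

Max Pb ≈ 550, min Ca ≈ 450; range ≈ 100.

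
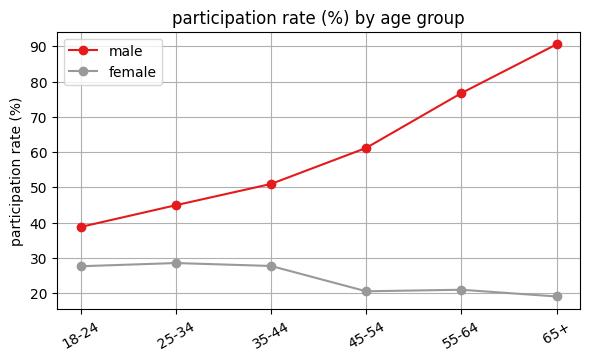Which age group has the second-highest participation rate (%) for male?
55-64

Top 3 for male: 65+ ≈ 90, 55-64 ≈ 80, 45-54 ≈ 60.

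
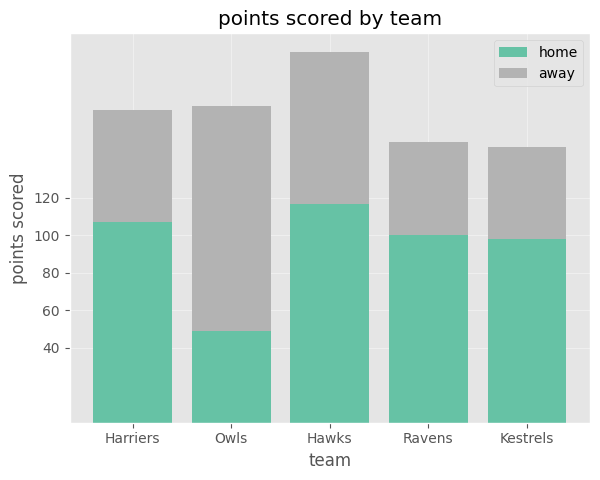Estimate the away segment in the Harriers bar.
away top ≈ 160, bottom ≈ 100; segment ≈ 60.

≈ 60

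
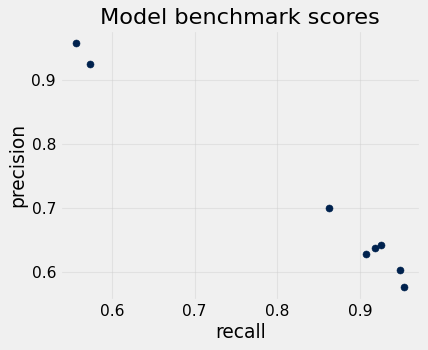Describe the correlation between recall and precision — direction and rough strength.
Points are negatively correlated; strong (|r| ≈ 1.0).

negative, strong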